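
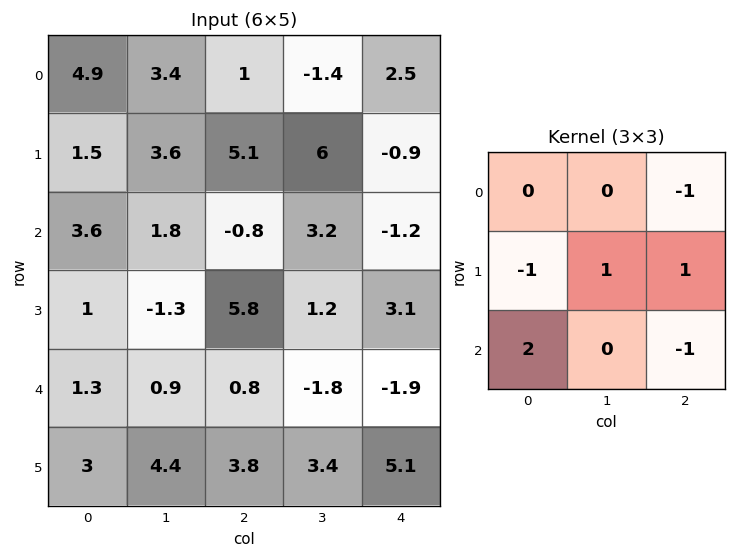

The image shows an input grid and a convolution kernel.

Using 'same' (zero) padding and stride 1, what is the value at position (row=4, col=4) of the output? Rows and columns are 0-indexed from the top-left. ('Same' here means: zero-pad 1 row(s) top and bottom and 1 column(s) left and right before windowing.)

The receptive field on the zero-padded input at this output position is [1.2 3.1 0 / -1.8 -1.9 0 / 3.4 5.1 0]. Elementwise product with the kernel and sum: 0·-1 + -1.8·-1 + -1.9·1 + 0·1 + 3.4·2 + 0·-1.

6.7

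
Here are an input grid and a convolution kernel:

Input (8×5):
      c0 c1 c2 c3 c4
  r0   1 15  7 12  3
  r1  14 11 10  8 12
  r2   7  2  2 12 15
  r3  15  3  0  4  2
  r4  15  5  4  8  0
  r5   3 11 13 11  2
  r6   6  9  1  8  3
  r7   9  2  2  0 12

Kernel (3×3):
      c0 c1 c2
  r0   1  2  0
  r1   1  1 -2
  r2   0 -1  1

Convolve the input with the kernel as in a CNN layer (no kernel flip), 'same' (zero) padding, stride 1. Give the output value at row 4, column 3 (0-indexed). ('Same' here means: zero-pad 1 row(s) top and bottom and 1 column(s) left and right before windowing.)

The receptive field on the zero-padded input at this output position is [0 4 2 / 4 8 0 / 13 11 2]. Elementwise product with the kernel and sum: 0·1 + 4·2 + 4·1 + 8·1 + 0·-2 + 11·-1 + 2·1.

11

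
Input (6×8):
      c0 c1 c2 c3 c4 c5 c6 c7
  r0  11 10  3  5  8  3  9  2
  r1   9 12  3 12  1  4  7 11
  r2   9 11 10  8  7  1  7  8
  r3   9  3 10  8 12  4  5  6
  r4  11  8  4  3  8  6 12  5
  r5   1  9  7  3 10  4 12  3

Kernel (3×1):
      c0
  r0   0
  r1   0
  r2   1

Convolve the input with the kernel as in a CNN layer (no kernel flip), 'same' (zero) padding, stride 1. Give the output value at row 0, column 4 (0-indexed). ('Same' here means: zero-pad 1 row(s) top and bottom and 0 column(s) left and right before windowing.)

The receptive field on the zero-padded input at this output position is [0 / 8 / 1]. Elementwise product with the kernel and sum: 1·1.

1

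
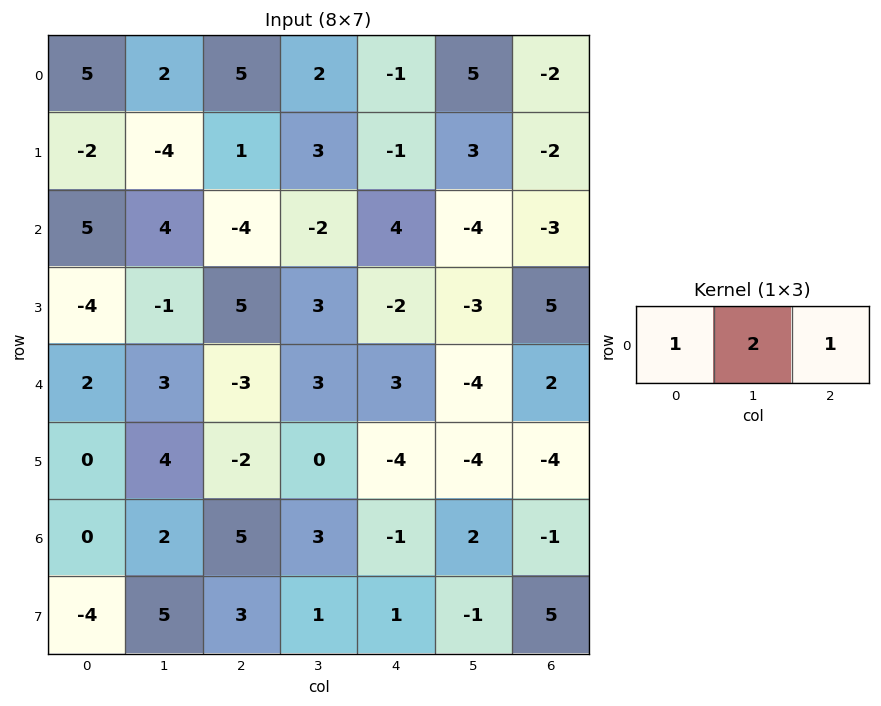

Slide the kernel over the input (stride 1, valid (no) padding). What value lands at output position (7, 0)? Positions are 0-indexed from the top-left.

9

The receptive field on the input at this output position is [-4 5 3]. Elementwise product with the kernel and sum: -4·1 + 5·2 + 3·1.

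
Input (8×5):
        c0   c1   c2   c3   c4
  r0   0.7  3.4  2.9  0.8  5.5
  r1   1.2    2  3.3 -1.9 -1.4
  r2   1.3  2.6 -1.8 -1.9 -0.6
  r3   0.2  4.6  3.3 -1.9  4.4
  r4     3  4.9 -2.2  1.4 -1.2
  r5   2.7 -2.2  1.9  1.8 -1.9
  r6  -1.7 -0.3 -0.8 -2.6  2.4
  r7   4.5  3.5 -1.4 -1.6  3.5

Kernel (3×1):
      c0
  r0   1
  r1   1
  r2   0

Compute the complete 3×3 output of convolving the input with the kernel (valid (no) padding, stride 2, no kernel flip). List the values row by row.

1.9 6.2 4.1
1.5 1.5 3.8
5.7 -0.3 -3.1

Output[0,0]: The receptive field on the input at this output position is [0.7 / 1.2 / 1.3]. Elementwise product with the kernel and sum: 0.7·1 + 1.2·1.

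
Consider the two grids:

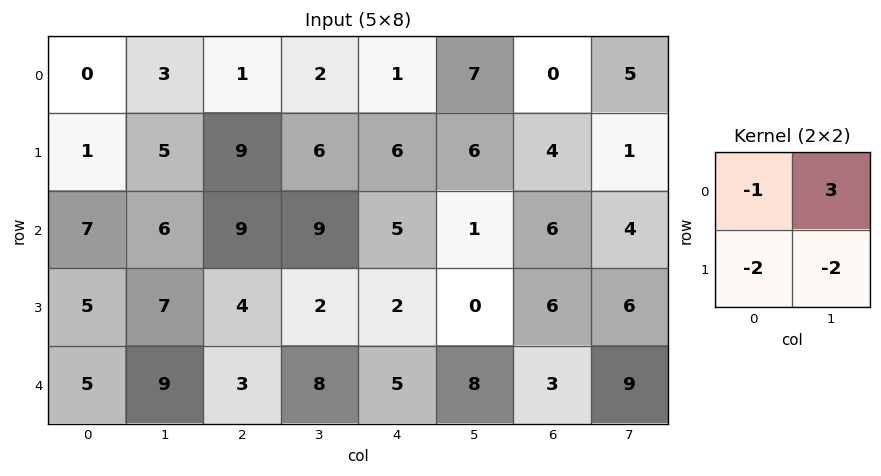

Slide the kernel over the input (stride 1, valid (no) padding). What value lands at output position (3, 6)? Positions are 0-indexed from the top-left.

The receptive field on the input at this output position is [6 6 / 3 9]. Elementwise product with the kernel and sum: 6·-1 + 6·3 + 3·-2 + 9·-2.

-12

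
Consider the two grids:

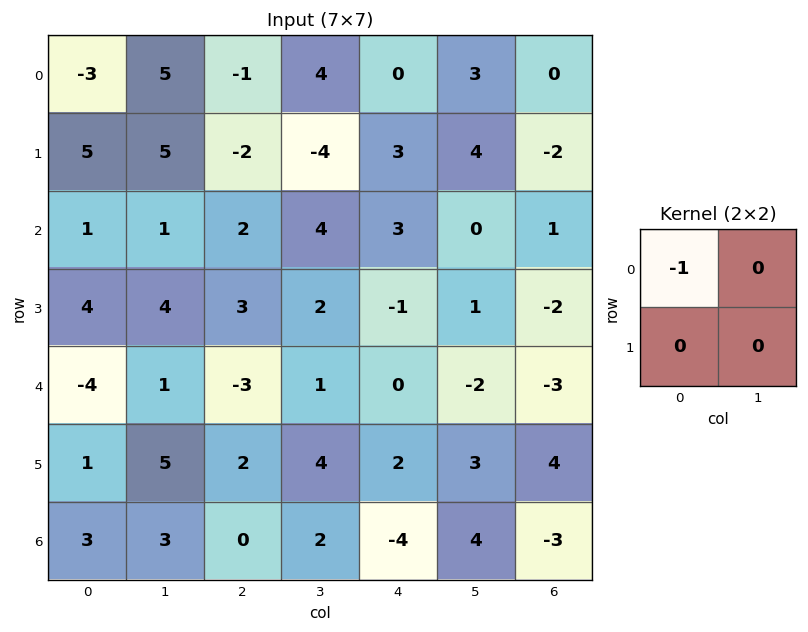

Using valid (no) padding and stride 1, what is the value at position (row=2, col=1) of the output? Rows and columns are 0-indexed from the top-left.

-1

The receptive field on the input at this output position is [1 2 / 4 3]. Elementwise product with the kernel and sum: 1·-1.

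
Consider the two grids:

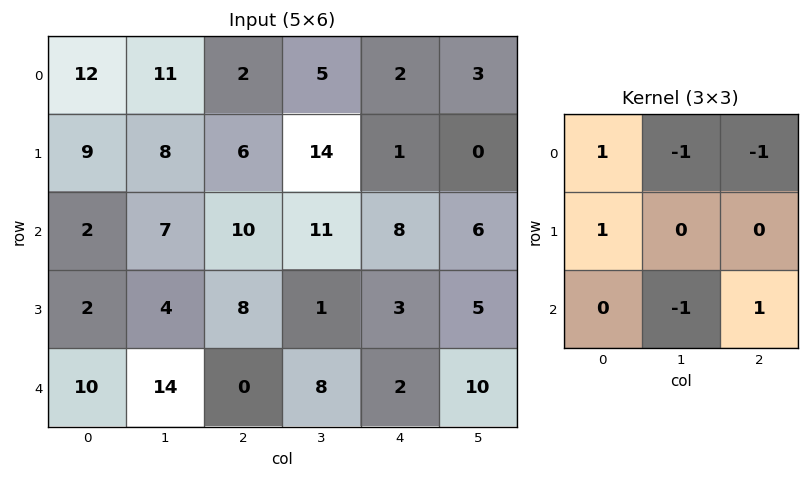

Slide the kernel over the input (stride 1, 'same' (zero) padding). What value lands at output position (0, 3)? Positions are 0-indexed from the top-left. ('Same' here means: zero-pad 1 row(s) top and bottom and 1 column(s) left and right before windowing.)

The receptive field on the zero-padded input at this output position is [0 0 0 / 2 5 2 / 6 14 1]. Elementwise product with the kernel and sum: 0·1 + 0·-1 + 0·-1 + 2·1 + 14·-1 + 1·1.

-11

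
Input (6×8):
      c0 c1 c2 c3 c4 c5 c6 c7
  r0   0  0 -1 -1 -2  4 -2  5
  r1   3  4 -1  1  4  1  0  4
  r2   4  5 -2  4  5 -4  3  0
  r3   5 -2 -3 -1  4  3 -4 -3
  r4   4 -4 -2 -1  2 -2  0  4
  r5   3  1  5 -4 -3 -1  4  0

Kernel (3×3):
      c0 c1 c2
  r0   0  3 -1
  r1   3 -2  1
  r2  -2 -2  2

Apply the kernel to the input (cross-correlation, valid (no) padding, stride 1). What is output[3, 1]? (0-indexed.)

The receptive field on the input at this output position is [-2 -3 -1 / -4 -2 -1 / 1 5 -4]. Elementwise product with the kernel and sum: -3·3 + -1·-1 + -4·3 + -2·-2 + -1·1 + 1·-2 + 5·-2 + -4·2.

-37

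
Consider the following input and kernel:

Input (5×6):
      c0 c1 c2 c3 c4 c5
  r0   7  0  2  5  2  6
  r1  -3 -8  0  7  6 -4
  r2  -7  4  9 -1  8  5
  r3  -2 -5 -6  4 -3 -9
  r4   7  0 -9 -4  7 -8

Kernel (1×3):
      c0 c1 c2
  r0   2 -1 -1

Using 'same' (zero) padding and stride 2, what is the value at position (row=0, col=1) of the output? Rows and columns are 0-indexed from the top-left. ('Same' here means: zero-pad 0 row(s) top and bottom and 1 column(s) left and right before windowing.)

The receptive field on the zero-padded input at this output position is [0 2 5]. Elementwise product with the kernel and sum: 0·2 + 2·-1 + 5·-1.

-7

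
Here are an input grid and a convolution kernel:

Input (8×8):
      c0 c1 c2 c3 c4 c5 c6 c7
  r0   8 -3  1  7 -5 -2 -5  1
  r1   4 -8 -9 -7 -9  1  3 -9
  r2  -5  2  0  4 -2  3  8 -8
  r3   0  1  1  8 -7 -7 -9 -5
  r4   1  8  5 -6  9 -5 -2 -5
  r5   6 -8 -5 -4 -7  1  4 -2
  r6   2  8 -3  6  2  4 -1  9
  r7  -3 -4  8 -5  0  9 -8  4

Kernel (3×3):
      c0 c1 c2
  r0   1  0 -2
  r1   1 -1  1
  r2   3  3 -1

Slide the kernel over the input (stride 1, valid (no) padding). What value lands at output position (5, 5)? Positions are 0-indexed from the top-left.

The receptive field on the input at this output position is [1 4 -2 / 4 -1 9 / 9 -8 4]. Elementwise product with the kernel and sum: 1·1 + -2·-2 + 4·1 + -1·-1 + 9·1 + 9·3 + -8·3 + 4·-1.

18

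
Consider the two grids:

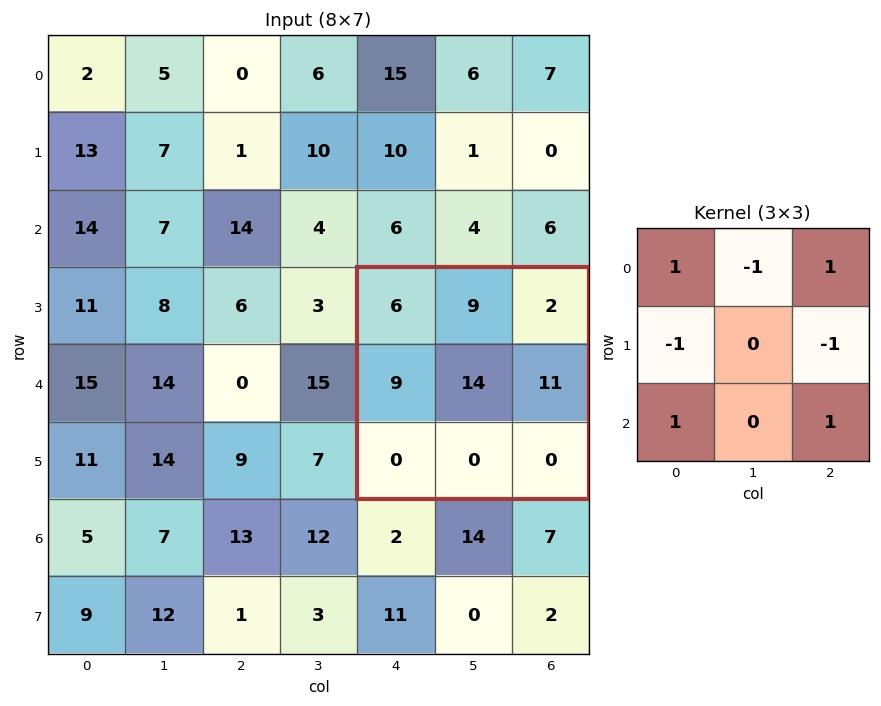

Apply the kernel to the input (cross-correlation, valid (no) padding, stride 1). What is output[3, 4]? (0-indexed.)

-21

The receptive field on the input at this output position is [6 9 2 / 9 14 11 / 0 0 0]. Elementwise product with the kernel and sum: 6·1 + 9·-1 + 2·1 + 9·-1 + 11·-1 + 0·1 + 0·1.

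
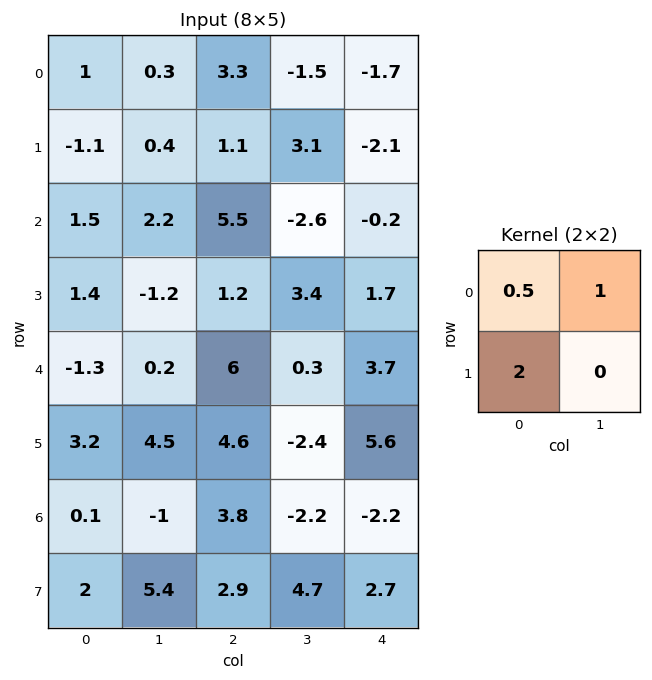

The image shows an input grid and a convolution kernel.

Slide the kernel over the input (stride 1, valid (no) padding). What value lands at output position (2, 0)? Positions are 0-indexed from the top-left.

The receptive field on the input at this output position is [1.5 2.2 / 1.4 -1.2]. Elementwise product with the kernel and sum: 1.5·0.5 + 2.2·1 + 1.4·2.

5.75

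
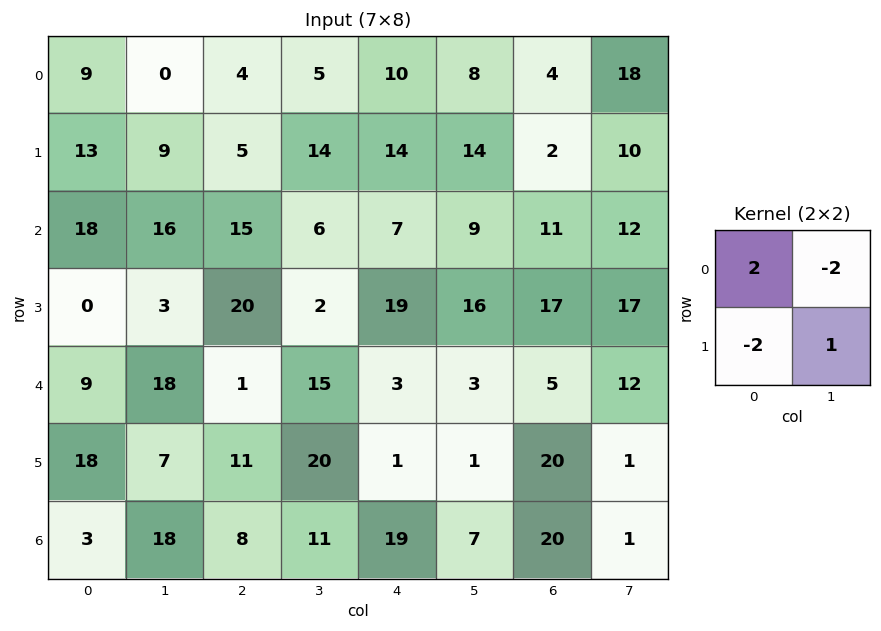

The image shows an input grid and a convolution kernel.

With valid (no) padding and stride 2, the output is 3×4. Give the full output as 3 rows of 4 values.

1 2 -10 -22
7 -20 -26 -19
-47 -30 -1 -53

Output[0,0]: The receptive field on the input at this output position is [9 0 / 13 9]. Elementwise product with the kernel and sum: 9·2 + 0·-2 + 13·-2 + 9·1.
Output[0,1]: The receptive field on the input at this output position is [4 5 / 5 14]. Elementwise product with the kernel and sum: 4·2 + 5·-2 + 5·-2 + 14·1.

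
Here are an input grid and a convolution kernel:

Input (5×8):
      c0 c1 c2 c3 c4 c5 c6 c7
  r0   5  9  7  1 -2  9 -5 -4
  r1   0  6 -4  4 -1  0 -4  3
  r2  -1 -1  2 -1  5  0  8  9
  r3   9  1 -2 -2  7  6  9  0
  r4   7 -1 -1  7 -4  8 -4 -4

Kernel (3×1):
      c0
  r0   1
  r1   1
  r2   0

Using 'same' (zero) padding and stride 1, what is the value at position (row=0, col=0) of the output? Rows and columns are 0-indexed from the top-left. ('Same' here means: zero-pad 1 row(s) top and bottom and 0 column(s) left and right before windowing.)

5

The receptive field on the zero-padded input at this output position is [0 / 5 / 0]. Elementwise product with the kernel and sum: 0·1 + 5·1.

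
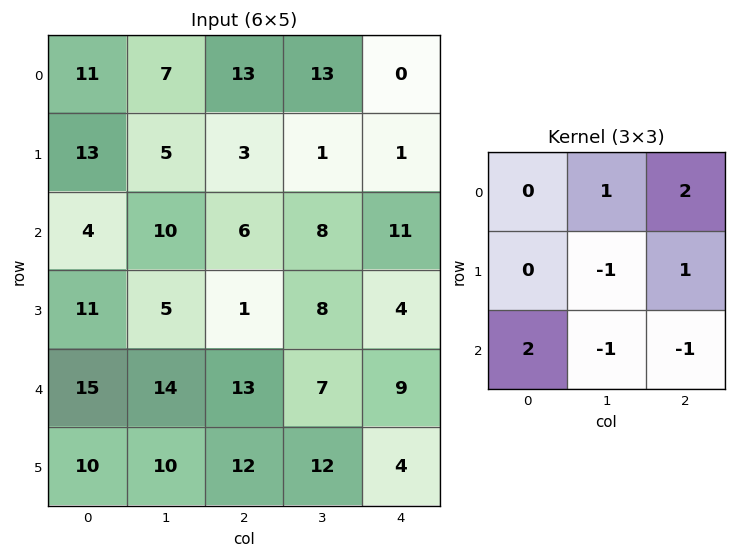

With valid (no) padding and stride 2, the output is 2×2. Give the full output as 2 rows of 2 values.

Output[0,0]: The receptive field on the input at this output position is [11 7 13 / 13 5 3 / 4 10 6]. Elementwise product with the kernel and sum: 7·1 + 13·2 + 5·-1 + 3·1 + 4·2 + 10·-1 + 6·-1.

23 6
21 36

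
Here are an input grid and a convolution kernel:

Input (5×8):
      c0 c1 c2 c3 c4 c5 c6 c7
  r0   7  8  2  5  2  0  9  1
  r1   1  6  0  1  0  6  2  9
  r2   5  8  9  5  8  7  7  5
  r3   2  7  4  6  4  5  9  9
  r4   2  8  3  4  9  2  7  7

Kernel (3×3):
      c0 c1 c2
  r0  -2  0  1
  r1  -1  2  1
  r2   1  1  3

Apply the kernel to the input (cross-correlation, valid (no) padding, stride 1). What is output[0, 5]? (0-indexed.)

37

The receptive field on the input at this output position is [0 9 1 / 6 2 9 / 7 7 5]. Elementwise product with the kernel and sum: 0·-2 + 1·1 + 6·-1 + 2·2 + 9·1 + 7·1 + 7·1 + 5·3.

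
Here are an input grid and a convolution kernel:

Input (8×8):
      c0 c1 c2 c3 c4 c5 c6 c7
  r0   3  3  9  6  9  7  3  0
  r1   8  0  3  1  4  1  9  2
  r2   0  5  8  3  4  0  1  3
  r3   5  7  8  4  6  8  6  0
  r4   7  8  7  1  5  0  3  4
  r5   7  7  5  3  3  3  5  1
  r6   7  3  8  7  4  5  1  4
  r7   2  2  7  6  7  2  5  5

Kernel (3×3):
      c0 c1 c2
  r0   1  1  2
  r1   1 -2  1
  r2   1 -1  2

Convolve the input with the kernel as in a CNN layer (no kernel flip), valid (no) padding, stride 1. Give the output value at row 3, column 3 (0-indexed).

23

The receptive field on the input at this output position is [4 6 8 / 1 5 0 / 3 3 3]. Elementwise product with the kernel and sum: 4·1 + 6·1 + 8·2 + 1·1 + 5·-2 + 0·1 + 3·1 + 3·-1 + 3·2.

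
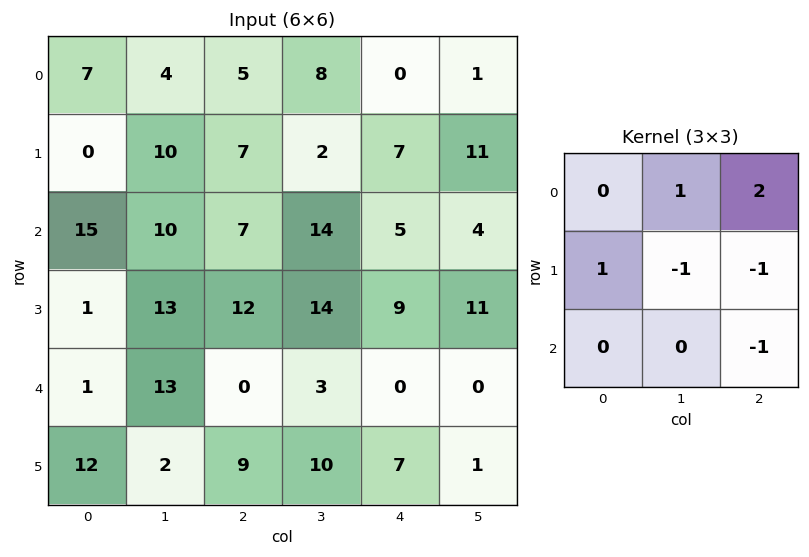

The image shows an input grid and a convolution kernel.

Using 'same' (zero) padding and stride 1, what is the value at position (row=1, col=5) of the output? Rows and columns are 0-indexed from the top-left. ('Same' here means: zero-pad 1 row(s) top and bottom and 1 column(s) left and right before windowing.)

The receptive field on the zero-padded input at this output position is [0 1 0 / 7 11 0 / 5 4 0]. Elementwise product with the kernel and sum: 1·1 + 0·2 + 7·1 + 11·-1 + 0·-1 + 0·-1.

-3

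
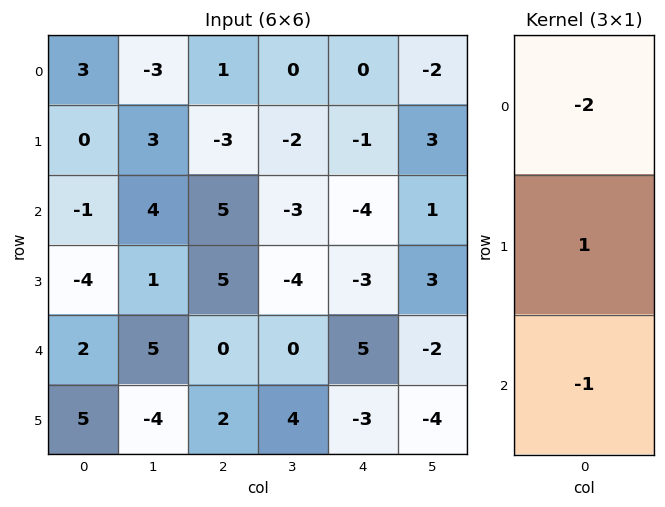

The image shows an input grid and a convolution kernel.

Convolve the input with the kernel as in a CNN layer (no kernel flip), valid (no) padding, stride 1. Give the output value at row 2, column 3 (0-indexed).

The receptive field on the input at this output position is [-3 / -4 / 0]. Elementwise product with the kernel and sum: -3·-2 + -4·1 + 0·-1.

2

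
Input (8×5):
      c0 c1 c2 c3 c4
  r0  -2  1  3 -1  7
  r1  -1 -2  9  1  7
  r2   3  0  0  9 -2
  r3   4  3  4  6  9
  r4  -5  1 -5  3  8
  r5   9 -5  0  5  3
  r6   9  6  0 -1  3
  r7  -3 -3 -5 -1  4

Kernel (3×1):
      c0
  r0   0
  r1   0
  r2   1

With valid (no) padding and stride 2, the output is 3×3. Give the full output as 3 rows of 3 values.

3 0 -2
-5 -5 8
9 0 3

Output[0,0]: The receptive field on the input at this output position is [-2 / -1 / 3]. Elementwise product with the kernel and sum: 3·1.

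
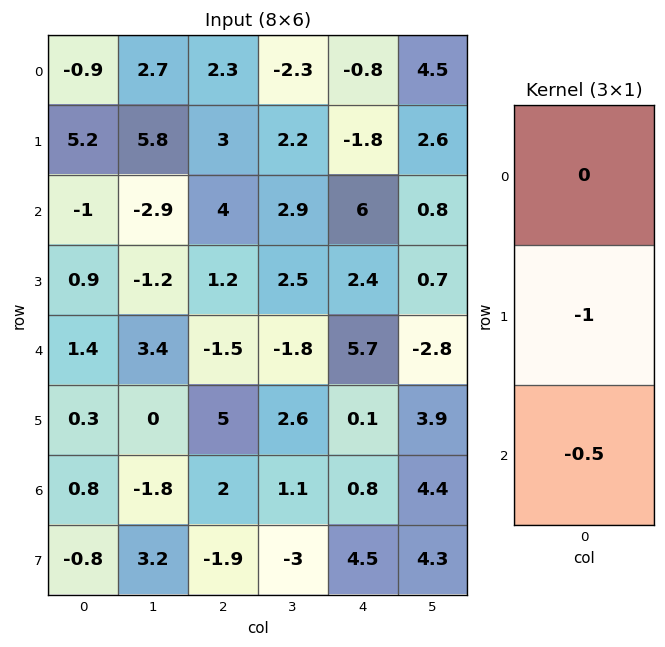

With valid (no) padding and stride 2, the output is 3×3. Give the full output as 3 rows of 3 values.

Output[0,0]: The receptive field on the input at this output position is [-0.9 / 5.2 / -1]. Elementwise product with the kernel and sum: 5.2·-1 + -1·-0.5.

-4.7 -5 -1.2
-1.6 -0.45 -5.25
-0.7 -6 -0.5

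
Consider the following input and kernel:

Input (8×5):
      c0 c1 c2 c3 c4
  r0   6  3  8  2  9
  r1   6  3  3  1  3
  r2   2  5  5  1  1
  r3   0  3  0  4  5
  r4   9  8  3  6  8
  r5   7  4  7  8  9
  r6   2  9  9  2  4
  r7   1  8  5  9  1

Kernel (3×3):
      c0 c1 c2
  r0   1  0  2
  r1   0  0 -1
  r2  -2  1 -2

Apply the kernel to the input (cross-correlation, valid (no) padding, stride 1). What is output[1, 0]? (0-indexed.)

10

The receptive field on the input at this output position is [6 3 3 / 2 5 5 / 0 3 0]. Elementwise product with the kernel and sum: 6·1 + 3·2 + 5·-1 + 0·-2 + 3·1 + 0·-2.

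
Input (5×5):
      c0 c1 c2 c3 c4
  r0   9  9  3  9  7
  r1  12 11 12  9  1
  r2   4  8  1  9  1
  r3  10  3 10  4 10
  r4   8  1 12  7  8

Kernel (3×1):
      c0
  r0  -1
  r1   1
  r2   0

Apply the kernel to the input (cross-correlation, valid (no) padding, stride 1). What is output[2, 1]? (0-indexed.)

The receptive field on the input at this output position is [8 / 3 / 1]. Elementwise product with the kernel and sum: 8·-1 + 3·1.

-5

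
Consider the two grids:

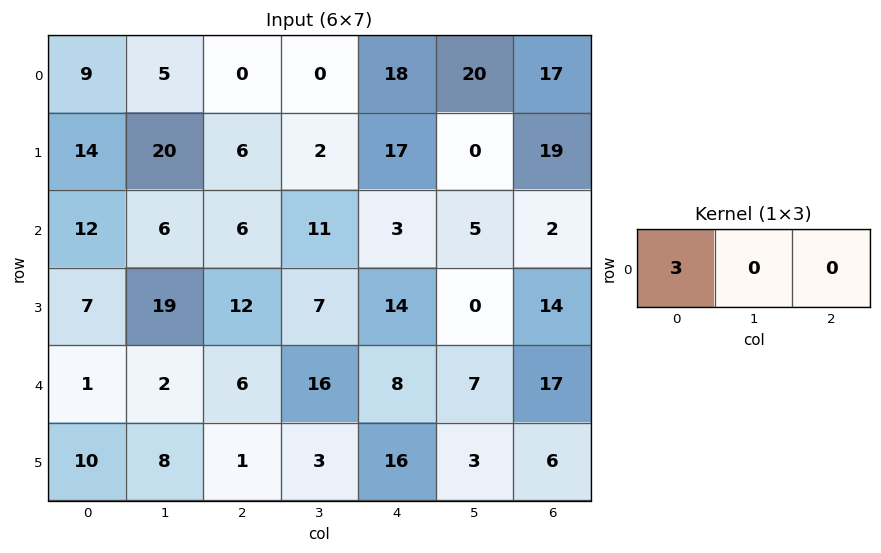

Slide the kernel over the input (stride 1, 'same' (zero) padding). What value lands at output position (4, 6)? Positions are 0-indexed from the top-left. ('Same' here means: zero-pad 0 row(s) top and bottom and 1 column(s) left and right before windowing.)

The receptive field on the zero-padded input at this output position is [7 17 0]. Elementwise product with the kernel and sum: 7·3.

21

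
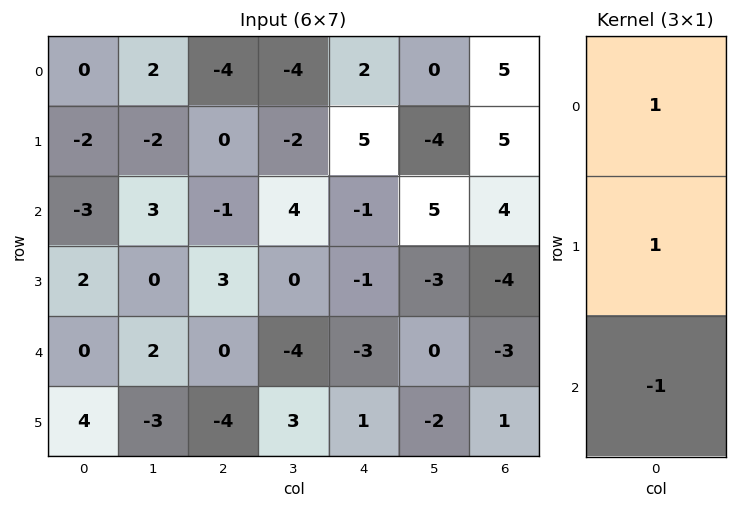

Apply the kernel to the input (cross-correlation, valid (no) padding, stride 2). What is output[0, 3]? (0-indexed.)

The receptive field on the input at this output position is [5 / 5 / 4]. Elementwise product with the kernel and sum: 5·1 + 5·1 + 4·-1.

6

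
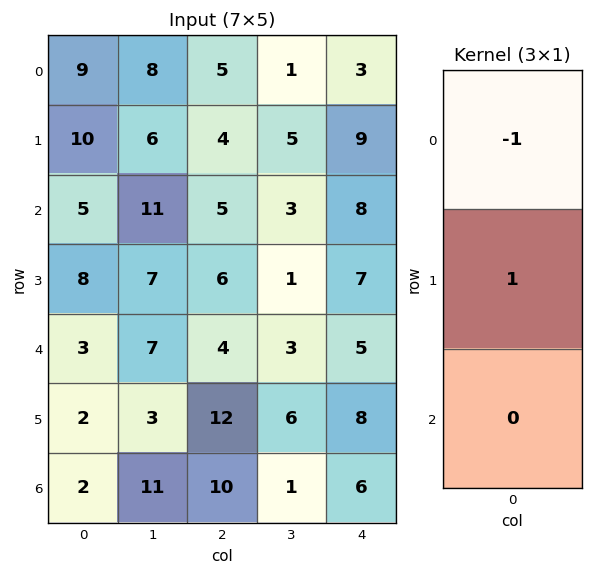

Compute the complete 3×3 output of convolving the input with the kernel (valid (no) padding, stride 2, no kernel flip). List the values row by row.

1 -1 6
3 1 -1
-1 8 3

Output[0,0]: The receptive field on the input at this output position is [9 / 10 / 5]. Elementwise product with the kernel and sum: 9·-1 + 10·1.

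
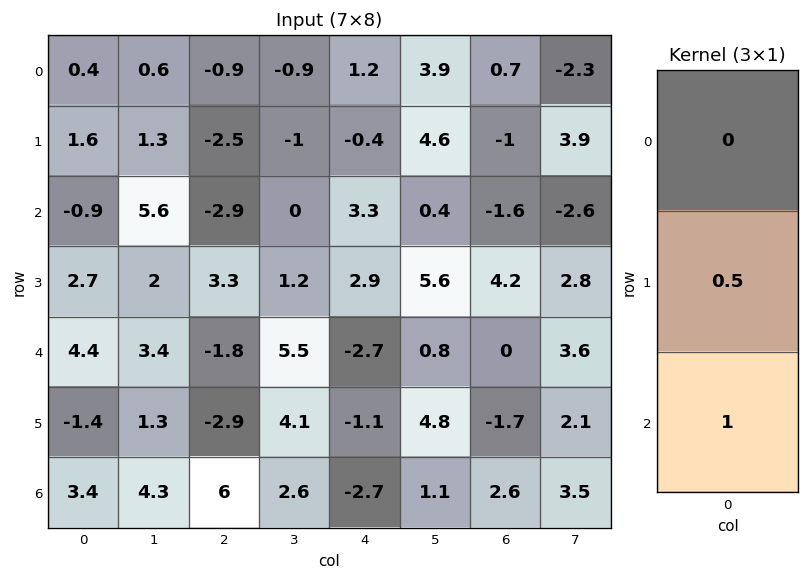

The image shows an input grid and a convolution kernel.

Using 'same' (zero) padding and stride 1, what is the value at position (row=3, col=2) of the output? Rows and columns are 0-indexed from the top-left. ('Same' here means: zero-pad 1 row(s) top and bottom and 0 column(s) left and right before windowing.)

-0.15

The receptive field on the zero-padded input at this output position is [-2.9 / 3.3 / -1.8]. Elementwise product with the kernel and sum: 3.3·0.5 + -1.8·1.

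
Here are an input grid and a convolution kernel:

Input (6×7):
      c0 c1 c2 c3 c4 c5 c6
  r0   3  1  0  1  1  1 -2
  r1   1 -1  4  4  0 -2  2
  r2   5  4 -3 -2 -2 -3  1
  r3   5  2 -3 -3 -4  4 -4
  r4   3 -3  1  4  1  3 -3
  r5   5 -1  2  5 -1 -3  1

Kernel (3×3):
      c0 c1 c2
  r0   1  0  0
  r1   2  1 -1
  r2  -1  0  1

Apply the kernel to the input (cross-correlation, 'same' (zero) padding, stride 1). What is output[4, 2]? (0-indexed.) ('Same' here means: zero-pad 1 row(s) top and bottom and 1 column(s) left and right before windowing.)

-1

The receptive field on the zero-padded input at this output position is [2 -3 -3 / -3 1 4 / -1 2 5]. Elementwise product with the kernel and sum: 2·1 + -3·2 + 1·1 + 4·-1 + -1·-1 + 5·1.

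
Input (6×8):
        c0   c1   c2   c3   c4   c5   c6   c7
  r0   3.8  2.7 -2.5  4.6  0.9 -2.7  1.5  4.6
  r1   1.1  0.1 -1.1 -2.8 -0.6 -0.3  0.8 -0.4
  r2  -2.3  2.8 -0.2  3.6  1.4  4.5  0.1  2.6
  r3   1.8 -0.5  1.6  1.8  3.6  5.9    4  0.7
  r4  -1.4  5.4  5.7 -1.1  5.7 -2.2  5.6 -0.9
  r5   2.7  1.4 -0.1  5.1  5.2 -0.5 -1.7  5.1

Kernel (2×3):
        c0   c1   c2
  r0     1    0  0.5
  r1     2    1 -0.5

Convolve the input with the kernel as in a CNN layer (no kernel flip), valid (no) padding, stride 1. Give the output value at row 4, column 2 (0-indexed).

10.85

The receptive field on the input at this output position is [5.7 -1.1 5.7 / -0.1 5.1 5.2]. Elementwise product with the kernel and sum: 5.7·1 + 5.7·0.5 + -0.1·2 + 5.1·1 + 5.2·-0.5.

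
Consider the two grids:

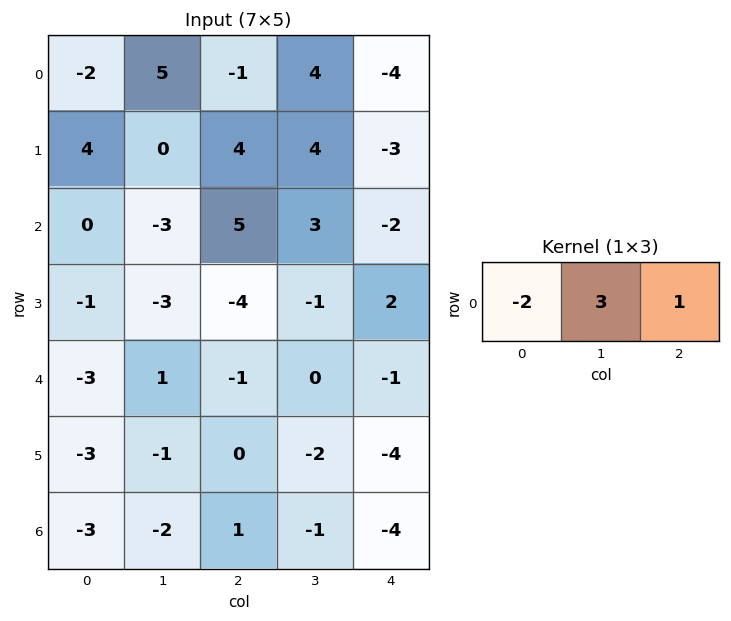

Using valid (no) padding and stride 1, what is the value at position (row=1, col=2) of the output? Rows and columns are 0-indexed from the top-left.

1

The receptive field on the input at this output position is [4 4 -3]. Elementwise product with the kernel and sum: 4·-2 + 4·3 + -3·1.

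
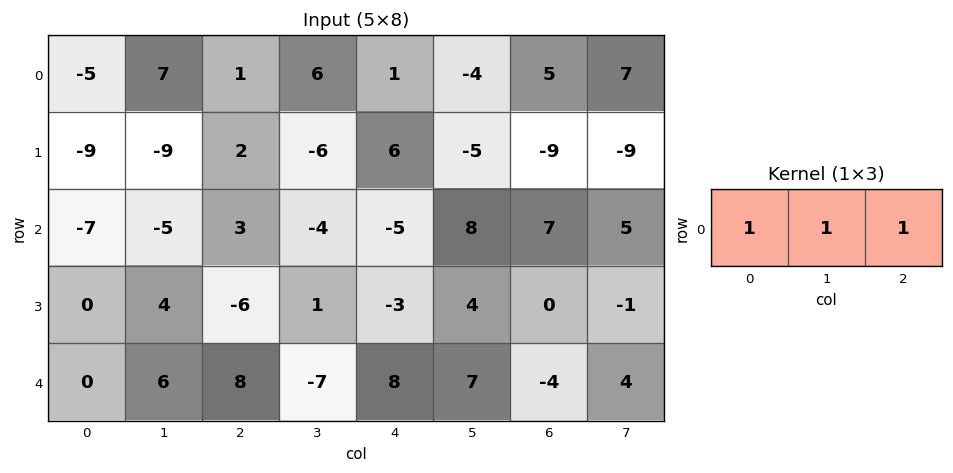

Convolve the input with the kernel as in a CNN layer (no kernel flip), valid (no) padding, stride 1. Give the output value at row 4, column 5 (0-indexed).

The receptive field on the input at this output position is [7 -4 4]. Elementwise product with the kernel and sum: 7·1 + -4·1 + 4·1.

7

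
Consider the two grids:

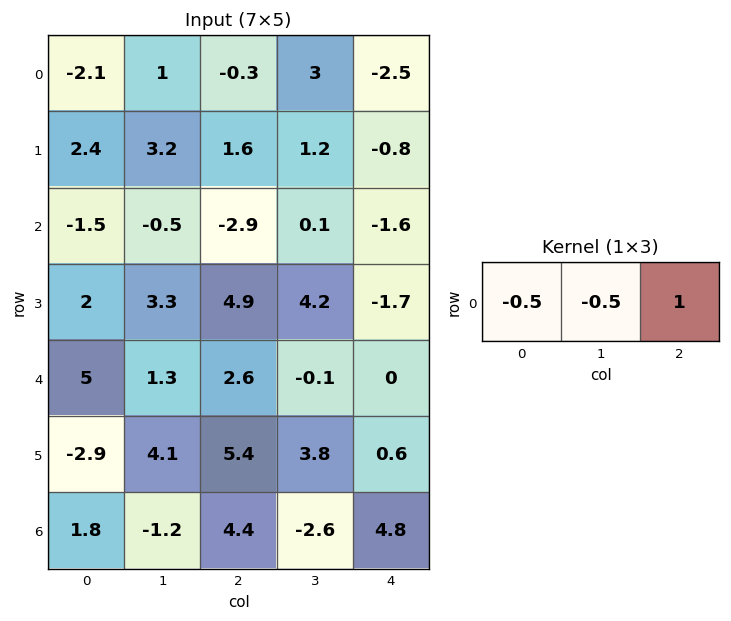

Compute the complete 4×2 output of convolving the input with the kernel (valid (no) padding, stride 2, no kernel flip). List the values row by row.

0.25 -3.85
-1.9 -0.2
-0.55 -1.25
4.1 3.9

Output[0,0]: The receptive field on the input at this output position is [-2.1 1 -0.3]. Elementwise product with the kernel and sum: -2.1·-0.5 + 1·-0.5 + -0.3·1.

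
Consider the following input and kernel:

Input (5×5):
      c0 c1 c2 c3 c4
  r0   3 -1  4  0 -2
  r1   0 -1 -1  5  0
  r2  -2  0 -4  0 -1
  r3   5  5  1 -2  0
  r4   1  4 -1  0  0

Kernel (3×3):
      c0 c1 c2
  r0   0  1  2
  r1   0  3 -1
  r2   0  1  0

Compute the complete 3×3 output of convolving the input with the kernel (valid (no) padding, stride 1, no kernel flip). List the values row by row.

5 -8 11
6 -2 4
10 0 -8

Output[0,0]: The receptive field on the input at this output position is [3 -1 4 / 0 -1 -1 / -2 0 -4]. Elementwise product with the kernel and sum: -1·1 + 4·2 + -1·3 + -1·-1 + 0·1.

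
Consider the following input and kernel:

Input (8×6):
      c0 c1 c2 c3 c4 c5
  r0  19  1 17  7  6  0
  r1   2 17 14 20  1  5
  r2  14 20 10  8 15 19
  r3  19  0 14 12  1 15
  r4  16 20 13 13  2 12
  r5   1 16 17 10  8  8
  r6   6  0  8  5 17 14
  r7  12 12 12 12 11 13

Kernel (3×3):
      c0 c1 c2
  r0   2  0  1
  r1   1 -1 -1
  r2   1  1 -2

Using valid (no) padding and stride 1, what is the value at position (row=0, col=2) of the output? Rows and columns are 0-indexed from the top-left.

The receptive field on the input at this output position is [17 7 6 / 14 20 1 / 10 8 15]. Elementwise product with the kernel and sum: 17·2 + 6·1 + 14·1 + 20·-1 + 1·-1 + 10·1 + 8·1 + 15·-2.

21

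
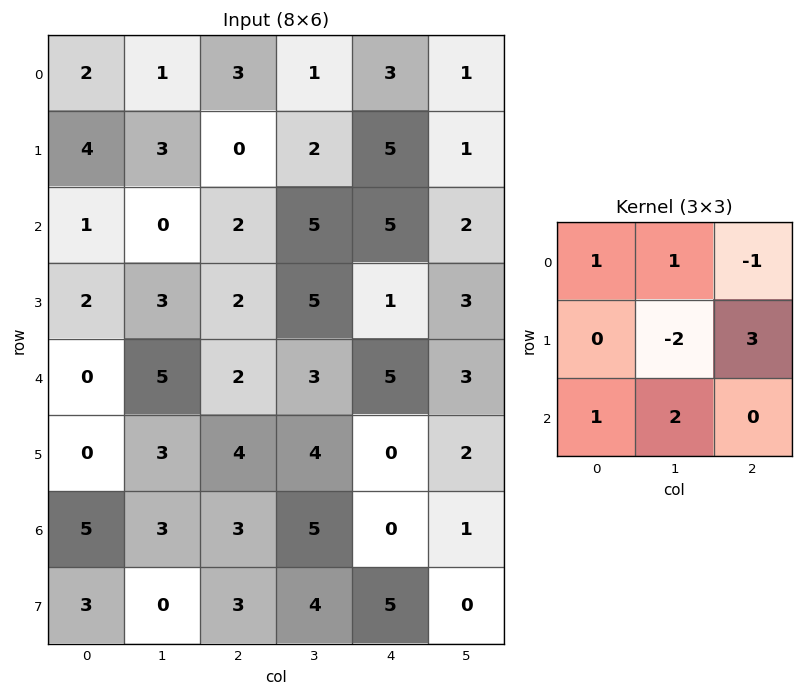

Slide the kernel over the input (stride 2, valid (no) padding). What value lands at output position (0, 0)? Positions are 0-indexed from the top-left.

-5

The receptive field on the input at this output position is [2 1 3 / 4 3 0 / 1 0 2]. Elementwise product with the kernel and sum: 2·1 + 1·1 + 3·-1 + 3·-2 + 0·3 + 1·1 + 0·2.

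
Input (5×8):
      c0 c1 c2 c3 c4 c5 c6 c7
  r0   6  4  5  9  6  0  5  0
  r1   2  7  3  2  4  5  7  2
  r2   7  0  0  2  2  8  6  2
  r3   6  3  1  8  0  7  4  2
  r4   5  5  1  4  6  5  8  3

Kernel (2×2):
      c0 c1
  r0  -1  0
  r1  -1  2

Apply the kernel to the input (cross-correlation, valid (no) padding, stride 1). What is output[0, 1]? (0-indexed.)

The receptive field on the input at this output position is [4 5 / 7 3]. Elementwise product with the kernel and sum: 4·-1 + 7·-1 + 3·2.

-5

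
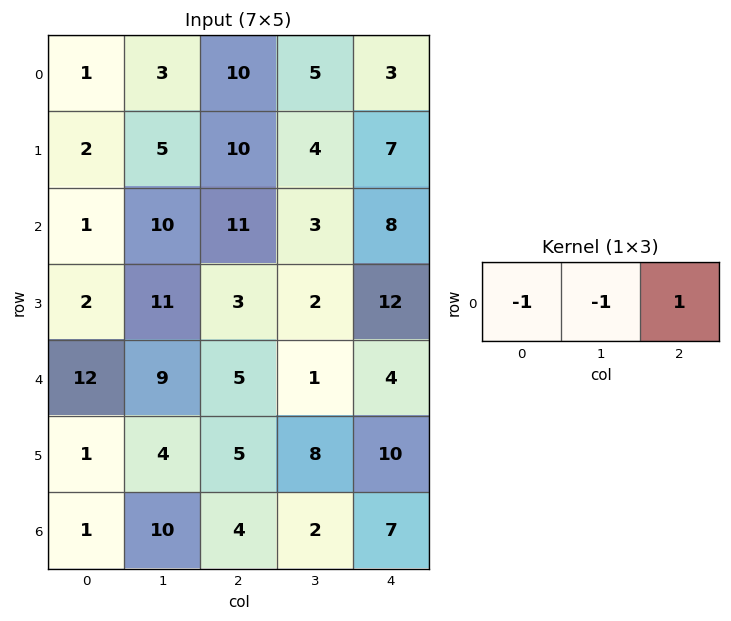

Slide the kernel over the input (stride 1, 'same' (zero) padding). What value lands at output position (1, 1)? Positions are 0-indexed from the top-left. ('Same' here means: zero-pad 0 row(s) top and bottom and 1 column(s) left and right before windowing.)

3

The receptive field on the zero-padded input at this output position is [2 5 10]. Elementwise product with the kernel and sum: 2·-1 + 5·-1 + 10·1.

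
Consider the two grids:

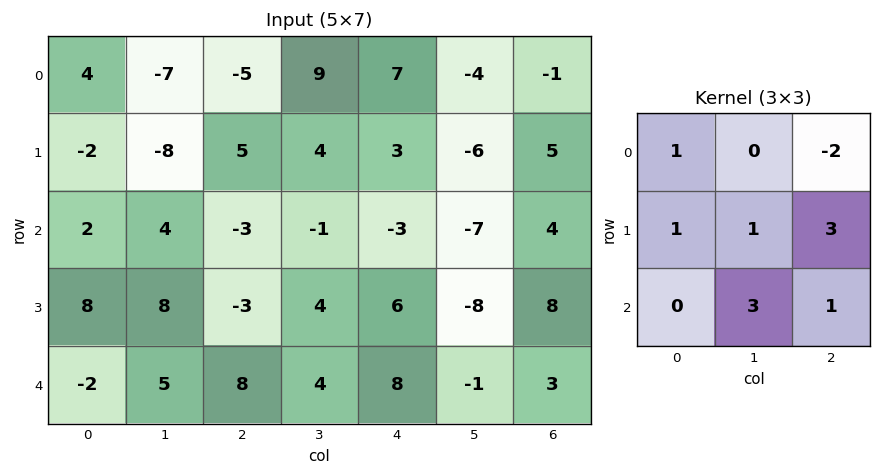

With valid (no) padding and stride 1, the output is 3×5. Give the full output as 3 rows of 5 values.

28 -26 -7 -10 4
6 -23 4 1 -21
38 51 42 22 11

Output[0,0]: The receptive field on the input at this output position is [4 -7 -5 / -2 -8 5 / 2 4 -3]. Elementwise product with the kernel and sum: 4·1 + -5·-2 + -2·1 + -8·1 + 5·3 + 4·3 + -3·1.
Output[0,1]: The receptive field on the input at this output position is [-7 -5 9 / -8 5 4 / 4 -3 -1]. Elementwise product with the kernel and sum: -7·1 + 9·-2 + -8·1 + 5·1 + 4·3 + -3·3 + -1·1.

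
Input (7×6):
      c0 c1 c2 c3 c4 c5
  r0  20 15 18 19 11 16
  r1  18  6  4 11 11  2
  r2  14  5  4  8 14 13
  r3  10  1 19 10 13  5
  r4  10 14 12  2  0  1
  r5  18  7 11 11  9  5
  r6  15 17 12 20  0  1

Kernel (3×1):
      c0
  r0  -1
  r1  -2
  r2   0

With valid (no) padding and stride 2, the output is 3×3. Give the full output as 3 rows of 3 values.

Output[0,0]: The receptive field on the input at this output position is [20 / 18 / 14]. Elementwise product with the kernel and sum: 20·-1 + 18·-2.
Output[0,1]: The receptive field on the input at this output position is [18 / 4 / 4]. Elementwise product with the kernel and sum: 18·-1 + 4·-2.

-56 -26 -33
-34 -42 -40
-46 -34 -18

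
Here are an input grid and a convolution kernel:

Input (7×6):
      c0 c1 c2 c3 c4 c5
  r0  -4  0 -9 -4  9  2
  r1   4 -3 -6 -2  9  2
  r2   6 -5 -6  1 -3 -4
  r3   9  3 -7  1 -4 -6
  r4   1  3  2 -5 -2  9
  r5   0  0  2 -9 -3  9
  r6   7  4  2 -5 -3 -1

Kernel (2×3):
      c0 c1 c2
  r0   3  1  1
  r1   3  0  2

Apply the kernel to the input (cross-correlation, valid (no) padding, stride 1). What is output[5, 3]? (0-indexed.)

The receptive field on the input at this output position is [-9 -3 9 / -5 -3 -1]. Elementwise product with the kernel and sum: -9·3 + -3·1 + 9·1 + -5·3 + -1·2.

-38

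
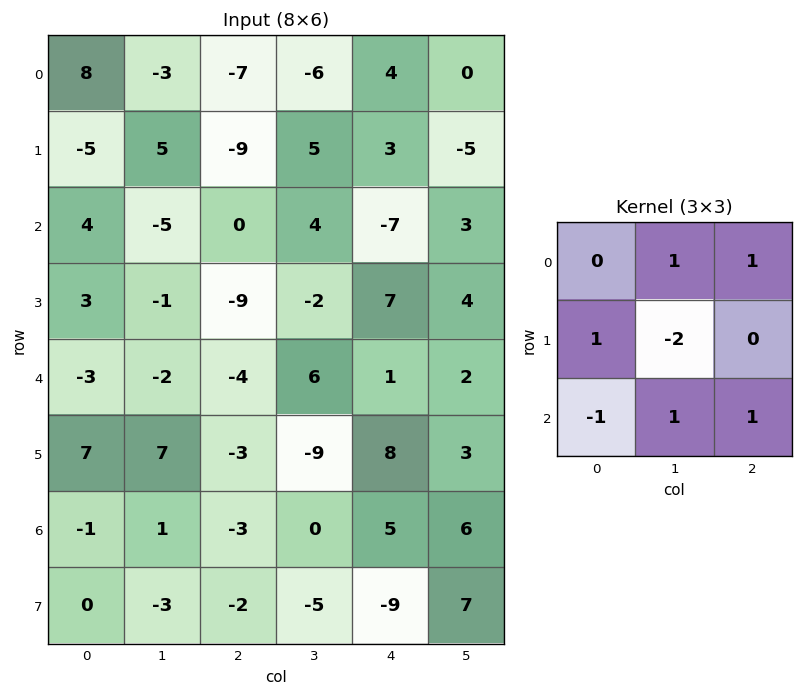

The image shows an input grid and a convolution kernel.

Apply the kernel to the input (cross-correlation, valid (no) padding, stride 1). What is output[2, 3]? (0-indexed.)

-23

The receptive field on the input at this output position is [4 -7 3 / -2 7 4 / 6 1 2]. Elementwise product with the kernel and sum: -7·1 + 3·1 + -2·1 + 7·-2 + 6·-1 + 1·1 + 2·1.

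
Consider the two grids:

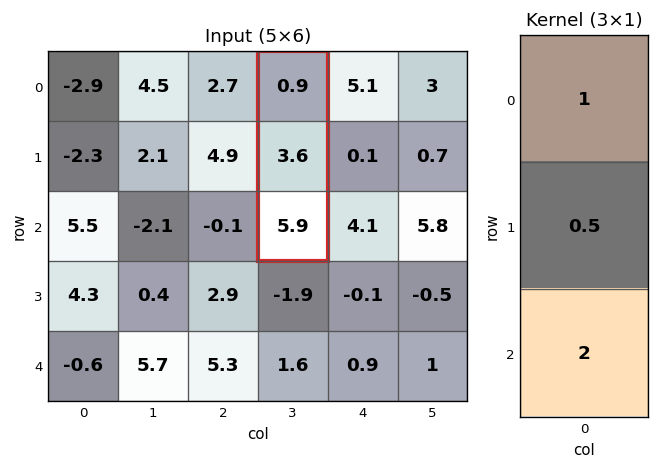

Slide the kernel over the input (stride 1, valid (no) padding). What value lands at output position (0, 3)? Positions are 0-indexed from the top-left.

The receptive field on the input at this output position is [0.9 / 3.6 / 5.9]. Elementwise product with the kernel and sum: 0.9·1 + 3.6·0.5 + 5.9·2.

14.5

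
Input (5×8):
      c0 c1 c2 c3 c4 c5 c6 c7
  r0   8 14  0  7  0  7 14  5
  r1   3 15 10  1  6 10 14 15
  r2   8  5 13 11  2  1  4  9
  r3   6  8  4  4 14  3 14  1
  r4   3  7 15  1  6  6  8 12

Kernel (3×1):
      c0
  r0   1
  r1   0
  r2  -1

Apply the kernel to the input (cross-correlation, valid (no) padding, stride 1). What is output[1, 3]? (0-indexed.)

-3

The receptive field on the input at this output position is [1 / 11 / 4]. Elementwise product with the kernel and sum: 1·1 + 4·-1.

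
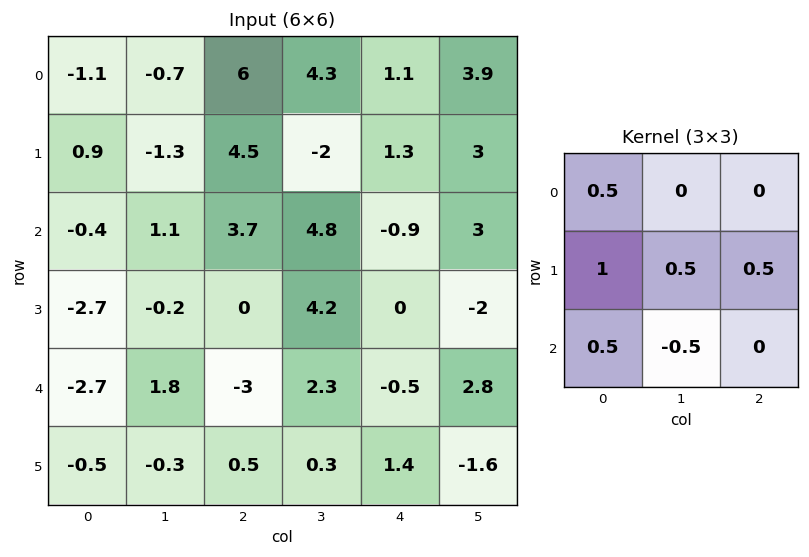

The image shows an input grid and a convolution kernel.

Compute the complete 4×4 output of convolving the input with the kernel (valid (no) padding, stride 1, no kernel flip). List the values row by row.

Output[0,0]: The receptive field on the input at this output position is [-1.1 -0.7 6 / 0.9 -1.3 4.5 / -0.4 1.1 3.7]. Elementwise product with the kernel and sum: -1.1·0.5 + 0.9·1 + -1.3·0.5 + 4.5·0.5 + -0.4·0.5 + 1.1·-0.5.

1.2 -1.7 6.6 5.15
1.2 4.6 5.8 6.95
-5.25 4.85 1.3 7
-4.75 0.95 -2 5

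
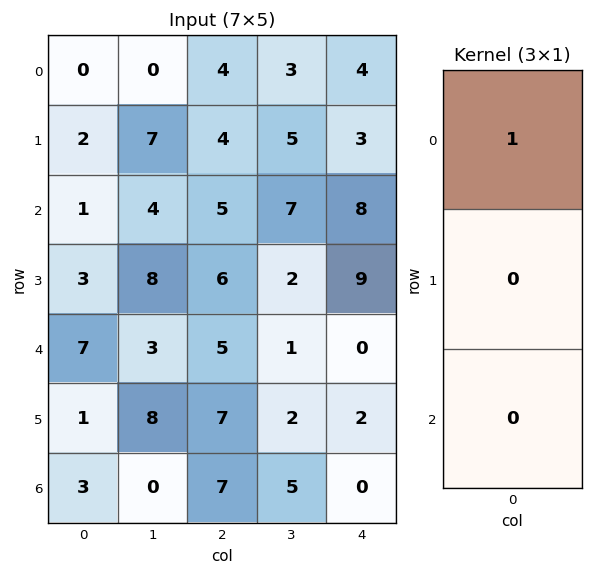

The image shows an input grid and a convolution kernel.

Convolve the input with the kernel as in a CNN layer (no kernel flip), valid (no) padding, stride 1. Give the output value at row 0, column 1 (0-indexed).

0

The receptive field on the input at this output position is [0 / 7 / 4]. Elementwise product with the kernel and sum: 0·1.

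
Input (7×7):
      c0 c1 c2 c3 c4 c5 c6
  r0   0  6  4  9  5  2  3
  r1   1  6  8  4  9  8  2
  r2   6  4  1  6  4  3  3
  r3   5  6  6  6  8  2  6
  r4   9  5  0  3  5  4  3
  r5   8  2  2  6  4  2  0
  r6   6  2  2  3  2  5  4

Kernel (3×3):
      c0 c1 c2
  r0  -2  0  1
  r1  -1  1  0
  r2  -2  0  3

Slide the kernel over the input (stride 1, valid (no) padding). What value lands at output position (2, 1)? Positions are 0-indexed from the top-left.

-3

The receptive field on the input at this output position is [4 1 6 / 6 6 6 / 5 0 3]. Elementwise product with the kernel and sum: 4·-2 + 6·1 + 6·-1 + 6·1 + 5·-2 + 3·3.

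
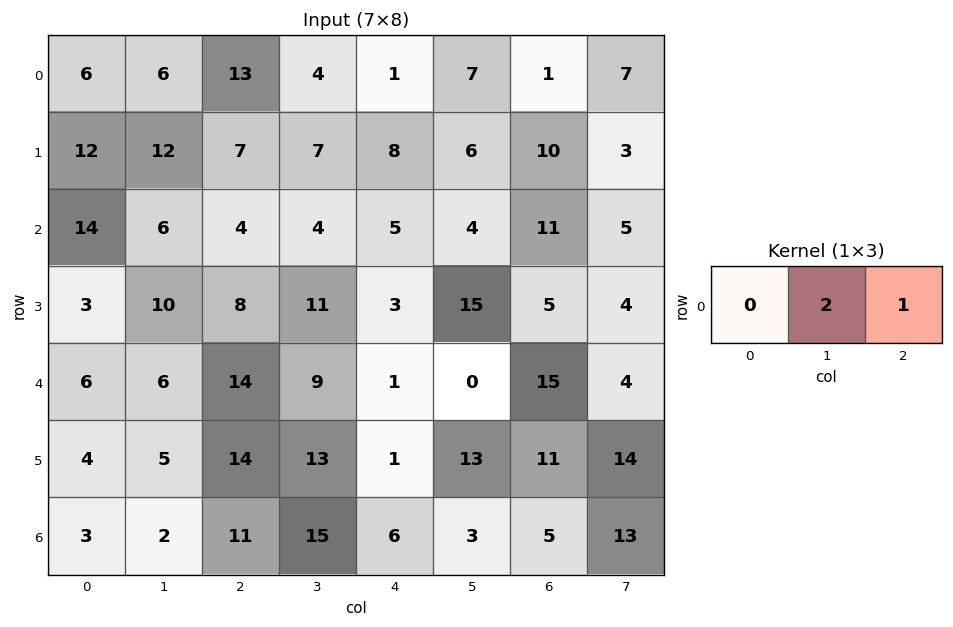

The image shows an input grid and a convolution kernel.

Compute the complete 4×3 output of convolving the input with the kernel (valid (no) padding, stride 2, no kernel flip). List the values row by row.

Output[0,0]: The receptive field on the input at this output position is [6 6 13]. Elementwise product with the kernel and sum: 6·2 + 13·1.
Output[0,1]: The receptive field on the input at this output position is [13 4 1]. Elementwise product with the kernel and sum: 4·2 + 1·1.

25 9 15
16 13 19
26 19 15
15 36 11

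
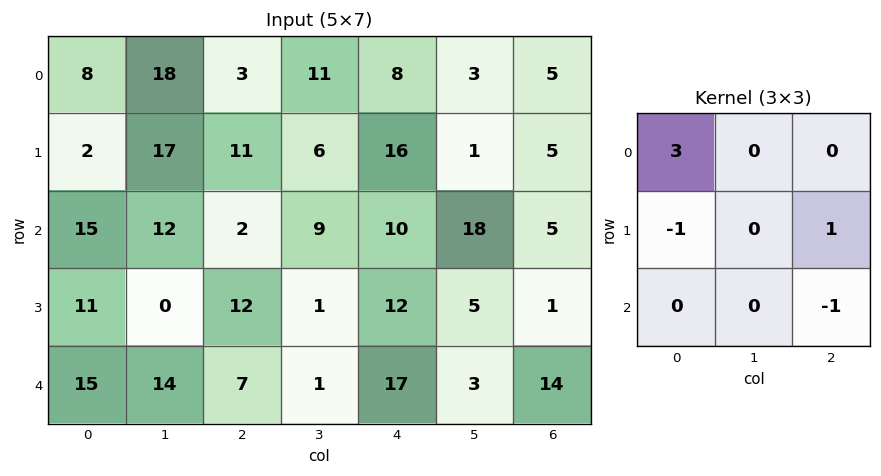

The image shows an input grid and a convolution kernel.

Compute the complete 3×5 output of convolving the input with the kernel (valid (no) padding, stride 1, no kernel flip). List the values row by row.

Output[0,0]: The receptive field on the input at this output position is [8 18 3 / 2 17 11 / 15 12 2]. Elementwise product with the kernel and sum: 8·3 + 2·-1 + 11·1 + 2·-1.

31 34 4 10 8
-19 47 29 22 42
39 36 -11 28 5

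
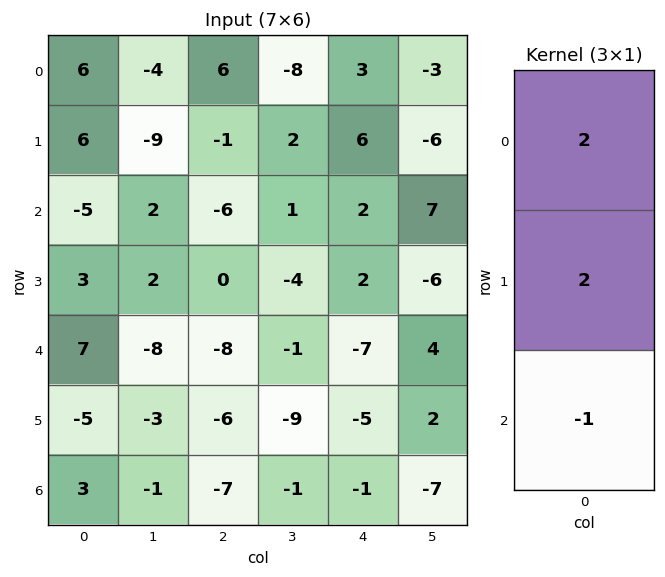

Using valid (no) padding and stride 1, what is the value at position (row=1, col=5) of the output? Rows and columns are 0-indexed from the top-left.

The receptive field on the input at this output position is [-6 / 7 / -6]. Elementwise product with the kernel and sum: -6·2 + 7·2 + -6·-1.

8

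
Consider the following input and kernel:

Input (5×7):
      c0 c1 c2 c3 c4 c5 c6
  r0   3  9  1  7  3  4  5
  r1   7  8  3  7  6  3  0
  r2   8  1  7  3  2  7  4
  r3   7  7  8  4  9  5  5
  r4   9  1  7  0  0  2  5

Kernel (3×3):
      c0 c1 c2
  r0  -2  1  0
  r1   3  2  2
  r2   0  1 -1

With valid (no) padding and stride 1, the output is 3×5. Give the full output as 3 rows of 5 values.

Output[0,0]: The receptive field on the input at this output position is [3 9 1 / 7 8 3 / 8 1 7]. Elementwise product with the kernel and sum: 3·-2 + 9·1 + 7·3 + 8·2 + 3·2 + 1·1 + 7·-1.
Output[0,1]: The receptive field on the input at this output position is [9 1 7 / 8 3 7 / 1 7 3]. Elementwise product with the kernel and sum: 9·-2 + 1·1 + 8·3 + 3·2 + 7·2 + 7·1 + 3·-1.

40 31 41 23 25
33 14 27 23 19
30 57 39 34 47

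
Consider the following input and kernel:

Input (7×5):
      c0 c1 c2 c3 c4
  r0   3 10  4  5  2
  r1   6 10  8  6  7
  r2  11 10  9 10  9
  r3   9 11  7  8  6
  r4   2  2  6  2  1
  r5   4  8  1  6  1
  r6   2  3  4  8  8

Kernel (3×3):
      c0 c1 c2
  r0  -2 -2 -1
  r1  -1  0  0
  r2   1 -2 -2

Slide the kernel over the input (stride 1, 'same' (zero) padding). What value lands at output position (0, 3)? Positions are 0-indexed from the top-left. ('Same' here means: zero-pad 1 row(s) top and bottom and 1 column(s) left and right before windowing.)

The receptive field on the zero-padded input at this output position is [0 0 0 / 4 5 2 / 8 6 7]. Elementwise product with the kernel and sum: 0·-2 + 0·-2 + 0·-1 + 4·-1 + 8·1 + 6·-2 + 7·-2.

-22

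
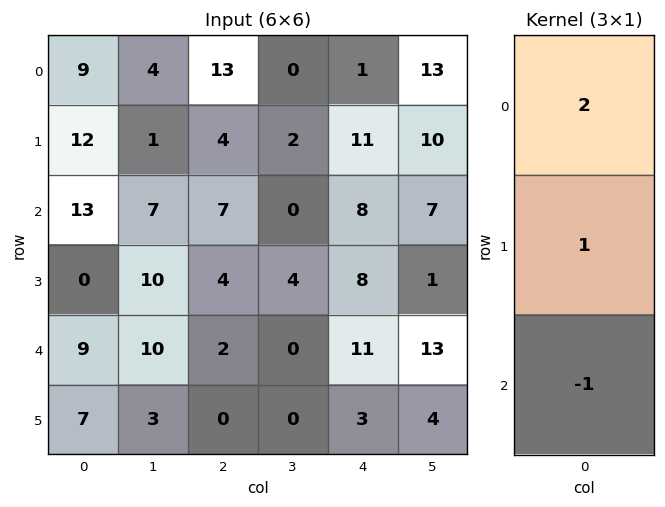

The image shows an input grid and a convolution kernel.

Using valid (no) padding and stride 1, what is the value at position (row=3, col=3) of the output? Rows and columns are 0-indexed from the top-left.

8

The receptive field on the input at this output position is [4 / 0 / 0]. Elementwise product with the kernel and sum: 4·2 + 0·1 + 0·-1.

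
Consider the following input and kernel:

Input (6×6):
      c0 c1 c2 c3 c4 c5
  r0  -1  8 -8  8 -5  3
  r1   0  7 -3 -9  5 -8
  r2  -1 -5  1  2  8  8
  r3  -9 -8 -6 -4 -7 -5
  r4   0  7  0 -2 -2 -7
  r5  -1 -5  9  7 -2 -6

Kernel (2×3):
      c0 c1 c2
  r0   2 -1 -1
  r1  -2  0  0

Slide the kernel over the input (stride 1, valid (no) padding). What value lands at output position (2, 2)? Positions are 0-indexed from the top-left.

4

The receptive field on the input at this output position is [1 2 8 / -6 -4 -7]. Elementwise product with the kernel and sum: 1·2 + 2·-1 + 8·-1 + -6·-2.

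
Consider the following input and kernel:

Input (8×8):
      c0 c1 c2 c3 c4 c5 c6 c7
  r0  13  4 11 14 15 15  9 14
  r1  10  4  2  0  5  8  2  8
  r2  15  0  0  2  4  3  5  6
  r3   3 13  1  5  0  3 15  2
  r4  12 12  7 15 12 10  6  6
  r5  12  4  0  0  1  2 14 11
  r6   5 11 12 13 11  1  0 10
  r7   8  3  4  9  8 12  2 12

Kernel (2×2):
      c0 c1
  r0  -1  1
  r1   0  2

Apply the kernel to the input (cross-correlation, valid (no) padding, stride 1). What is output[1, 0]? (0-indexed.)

-6

The receptive field on the input at this output position is [10 4 / 15 0]. Elementwise product with the kernel and sum: 10·-1 + 4·1 + 0·2.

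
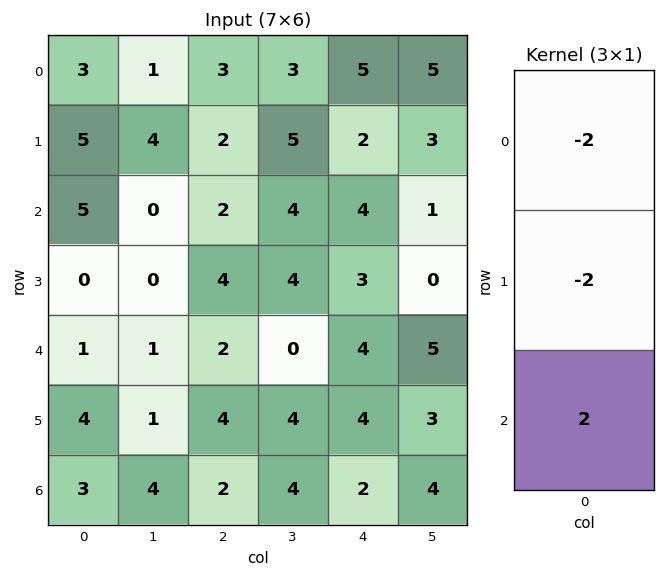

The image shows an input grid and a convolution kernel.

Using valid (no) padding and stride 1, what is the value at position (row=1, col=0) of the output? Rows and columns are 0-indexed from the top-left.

-20

The receptive field on the input at this output position is [5 / 5 / 0]. Elementwise product with the kernel and sum: 5·-2 + 5·-2 + 0·2.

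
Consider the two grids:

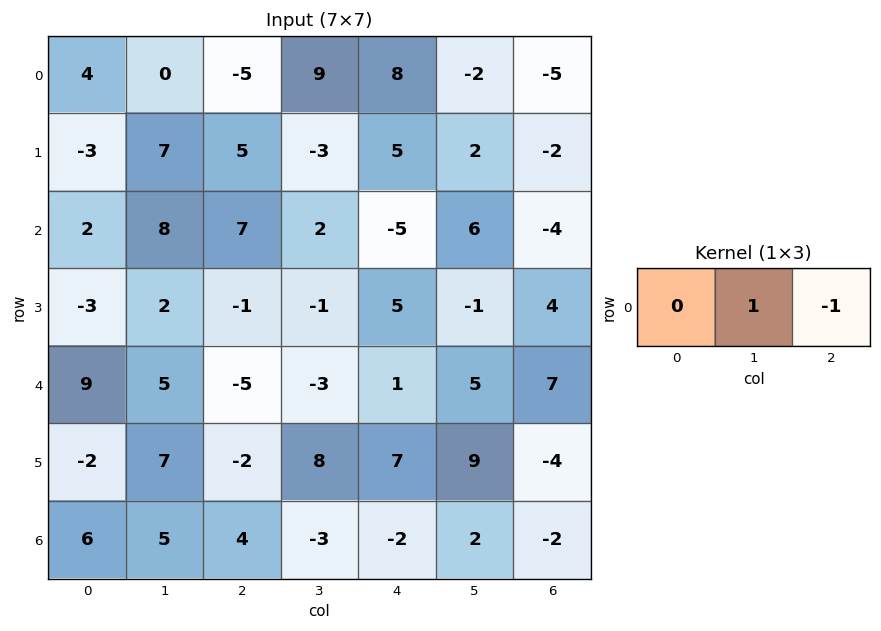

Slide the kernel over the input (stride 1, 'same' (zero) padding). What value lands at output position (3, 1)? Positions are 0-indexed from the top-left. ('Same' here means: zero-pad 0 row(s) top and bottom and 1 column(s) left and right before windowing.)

3

The receptive field on the zero-padded input at this output position is [-3 2 -1]. Elementwise product with the kernel and sum: 2·1 + -1·-1.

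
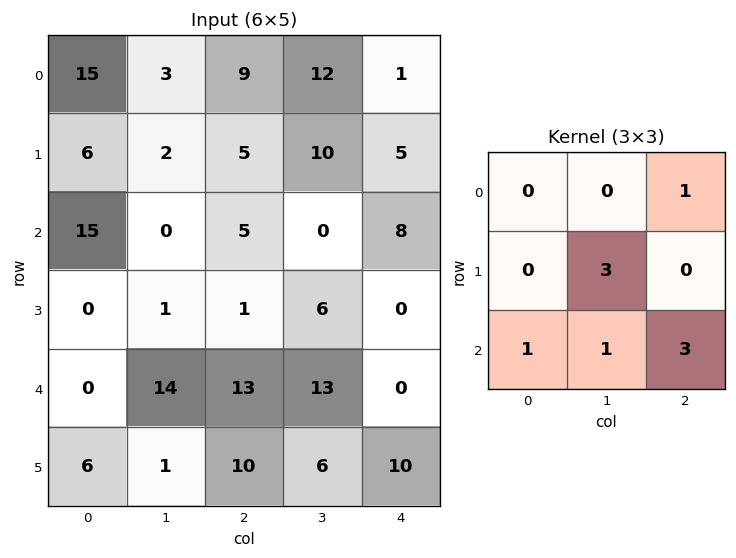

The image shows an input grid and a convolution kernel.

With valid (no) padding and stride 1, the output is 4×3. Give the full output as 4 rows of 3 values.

45 32 60
9 45 12
61 69 52
80 74 85

Output[0,0]: The receptive field on the input at this output position is [15 3 9 / 6 2 5 / 15 0 5]. Elementwise product with the kernel and sum: 9·1 + 2·3 + 15·1 + 0·1 + 5·3.
Output[0,1]: The receptive field on the input at this output position is [3 9 12 / 2 5 10 / 0 5 0]. Elementwise product with the kernel and sum: 12·1 + 5·3 + 0·1 + 5·1 + 0·3.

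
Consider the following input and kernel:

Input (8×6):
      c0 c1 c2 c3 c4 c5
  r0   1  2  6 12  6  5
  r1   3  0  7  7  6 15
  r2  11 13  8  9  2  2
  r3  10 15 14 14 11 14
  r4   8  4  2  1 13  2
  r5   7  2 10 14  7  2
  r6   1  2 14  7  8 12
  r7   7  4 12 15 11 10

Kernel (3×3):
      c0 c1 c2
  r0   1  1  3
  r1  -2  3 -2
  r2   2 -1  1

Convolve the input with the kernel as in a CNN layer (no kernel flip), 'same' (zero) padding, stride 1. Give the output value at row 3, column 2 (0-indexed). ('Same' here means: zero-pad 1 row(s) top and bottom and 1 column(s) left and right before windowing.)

The receptive field on the zero-padded input at this output position is [13 8 9 / 15 14 14 / 4 2 1]. Elementwise product with the kernel and sum: 13·1 + 8·1 + 9·3 + 15·-2 + 14·3 + 14·-2 + 4·2 + 2·-1 + 1·1.

39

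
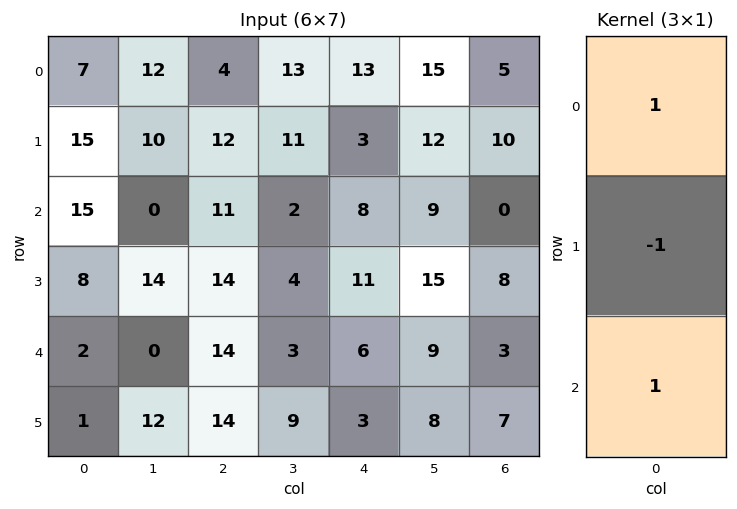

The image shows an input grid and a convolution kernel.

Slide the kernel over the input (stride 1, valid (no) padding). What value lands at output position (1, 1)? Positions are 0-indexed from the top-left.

The receptive field on the input at this output position is [10 / 0 / 14]. Elementwise product with the kernel and sum: 10·1 + 0·-1 + 14·1.

24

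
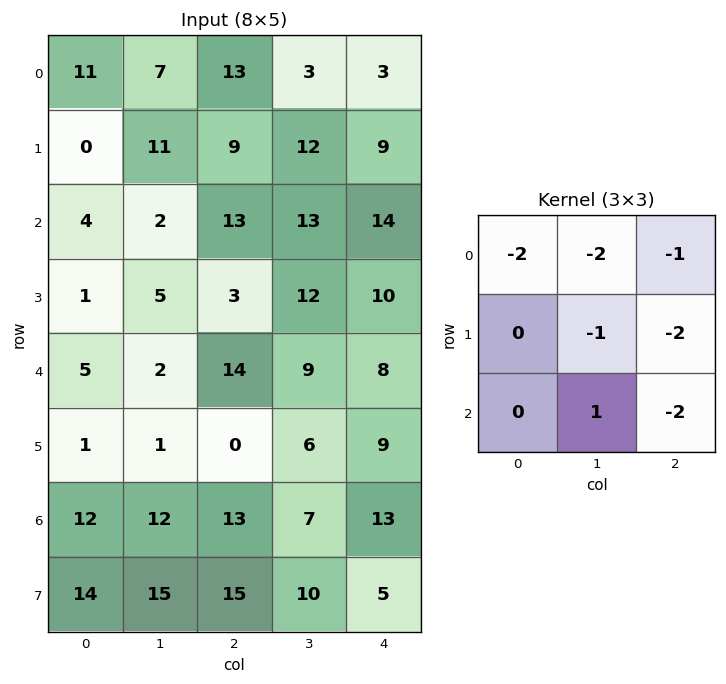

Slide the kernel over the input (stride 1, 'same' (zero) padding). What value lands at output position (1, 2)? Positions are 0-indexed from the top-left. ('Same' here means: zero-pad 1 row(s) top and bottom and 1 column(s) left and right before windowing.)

The receptive field on the zero-padded input at this output position is [7 13 3 / 11 9 12 / 2 13 13]. Elementwise product with the kernel and sum: 7·-2 + 13·-2 + 3·-1 + 9·-1 + 12·-2 + 13·1 + 13·-2.

-89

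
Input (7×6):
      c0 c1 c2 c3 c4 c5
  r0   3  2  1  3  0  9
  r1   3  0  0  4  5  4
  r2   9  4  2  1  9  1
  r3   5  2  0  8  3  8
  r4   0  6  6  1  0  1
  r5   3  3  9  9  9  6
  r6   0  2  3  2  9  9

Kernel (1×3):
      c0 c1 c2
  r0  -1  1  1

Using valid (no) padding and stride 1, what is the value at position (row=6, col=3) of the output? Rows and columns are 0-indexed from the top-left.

16

The receptive field on the input at this output position is [2 9 9]. Elementwise product with the kernel and sum: 2·-1 + 9·1 + 9·1.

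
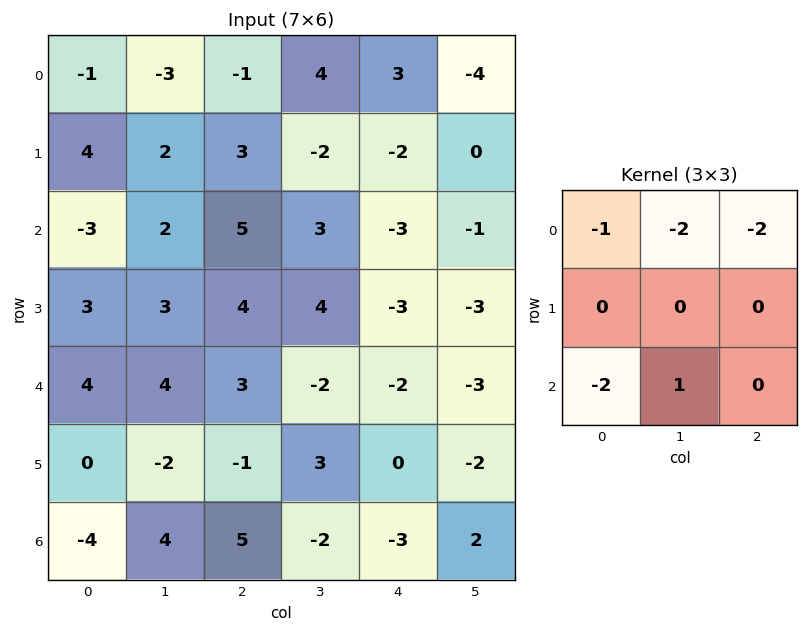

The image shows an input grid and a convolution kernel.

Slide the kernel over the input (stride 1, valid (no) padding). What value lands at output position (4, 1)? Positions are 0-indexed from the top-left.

The receptive field on the input at this output position is [4 3 -2 / -2 -1 3 / 4 5 -2]. Elementwise product with the kernel and sum: 4·-1 + 3·-2 + -2·-2 + 4·-2 + 5·1.

-9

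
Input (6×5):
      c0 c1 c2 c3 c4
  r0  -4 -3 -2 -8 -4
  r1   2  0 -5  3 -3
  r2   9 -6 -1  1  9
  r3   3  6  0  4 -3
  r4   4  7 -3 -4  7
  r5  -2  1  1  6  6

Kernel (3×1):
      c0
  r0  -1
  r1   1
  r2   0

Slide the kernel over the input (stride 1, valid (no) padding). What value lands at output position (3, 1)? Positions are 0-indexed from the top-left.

1

The receptive field on the input at this output position is [6 / 7 / 1]. Elementwise product with the kernel and sum: 6·-1 + 7·1.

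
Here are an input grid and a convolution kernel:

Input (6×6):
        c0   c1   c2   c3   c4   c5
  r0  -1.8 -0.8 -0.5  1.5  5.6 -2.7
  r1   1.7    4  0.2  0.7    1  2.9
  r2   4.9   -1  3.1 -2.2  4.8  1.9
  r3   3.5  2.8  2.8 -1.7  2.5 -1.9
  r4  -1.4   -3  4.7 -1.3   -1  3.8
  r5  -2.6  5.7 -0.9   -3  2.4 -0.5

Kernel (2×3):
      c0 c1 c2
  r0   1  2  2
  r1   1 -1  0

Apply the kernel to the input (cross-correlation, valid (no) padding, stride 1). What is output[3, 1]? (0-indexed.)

-2.7

The receptive field on the input at this output position is [2.8 2.8 -1.7 / -3 4.7 -1.3]. Elementwise product with the kernel and sum: 2.8·1 + 2.8·2 + -1.7·2 + -3·1 + 4.7·-1.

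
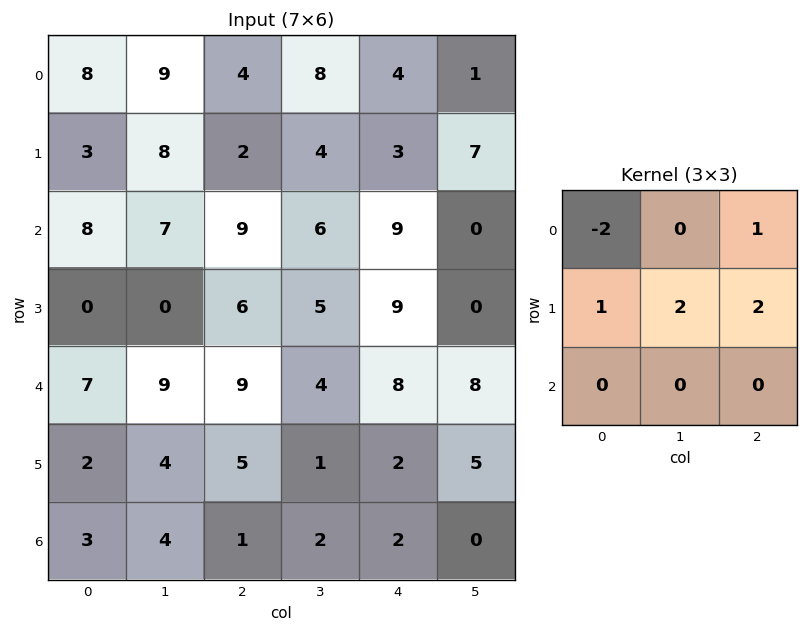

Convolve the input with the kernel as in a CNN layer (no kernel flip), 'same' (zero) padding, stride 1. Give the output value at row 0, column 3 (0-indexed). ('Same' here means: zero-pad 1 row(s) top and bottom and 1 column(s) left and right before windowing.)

The receptive field on the zero-padded input at this output position is [0 0 0 / 4 8 4 / 2 4 3]. Elementwise product with the kernel and sum: 0·-2 + 0·1 + 4·1 + 8·2 + 4·2.

28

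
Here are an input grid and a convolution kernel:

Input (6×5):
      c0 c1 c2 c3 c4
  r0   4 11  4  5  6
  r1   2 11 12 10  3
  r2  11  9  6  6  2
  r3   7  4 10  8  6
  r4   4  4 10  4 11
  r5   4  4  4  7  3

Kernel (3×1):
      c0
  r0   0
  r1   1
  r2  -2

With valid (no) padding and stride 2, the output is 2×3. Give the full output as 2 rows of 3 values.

-20 0 -1
-1 -10 -16

Output[0,0]: The receptive field on the input at this output position is [4 / 2 / 11]. Elementwise product with the kernel and sum: 2·1 + 11·-2.
Output[0,1]: The receptive field on the input at this output position is [4 / 12 / 6]. Elementwise product with the kernel and sum: 12·1 + 6·-2.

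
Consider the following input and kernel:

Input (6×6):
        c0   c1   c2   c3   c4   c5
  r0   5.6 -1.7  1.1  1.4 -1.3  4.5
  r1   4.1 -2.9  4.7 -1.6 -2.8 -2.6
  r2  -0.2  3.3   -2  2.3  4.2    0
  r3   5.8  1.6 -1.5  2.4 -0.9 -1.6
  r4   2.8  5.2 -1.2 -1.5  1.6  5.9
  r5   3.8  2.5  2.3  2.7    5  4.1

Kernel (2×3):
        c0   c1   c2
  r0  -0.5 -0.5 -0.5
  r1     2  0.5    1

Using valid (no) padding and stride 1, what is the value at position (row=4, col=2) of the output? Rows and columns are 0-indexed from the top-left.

11.5

The receptive field on the input at this output position is [-1.2 -1.5 1.6 / 2.3 2.7 5]. Elementwise product with the kernel and sum: -1.2·-0.5 + -1.5·-0.5 + 1.6·-0.5 + 2.3·2 + 2.7·0.5 + 5·1.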